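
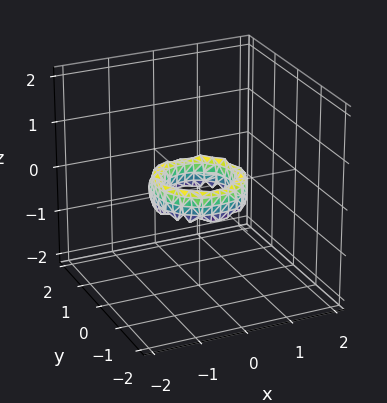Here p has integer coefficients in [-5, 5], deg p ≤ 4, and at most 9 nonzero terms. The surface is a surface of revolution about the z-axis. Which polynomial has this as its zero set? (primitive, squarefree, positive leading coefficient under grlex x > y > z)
2*x^4 + 4*x^2*y^2 + 2*y^4 - 3*x^2 - 3*y^2 + z^2 + 1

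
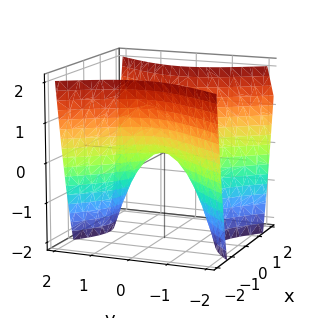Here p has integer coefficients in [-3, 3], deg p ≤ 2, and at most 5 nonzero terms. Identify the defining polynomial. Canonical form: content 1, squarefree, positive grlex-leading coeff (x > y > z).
3*x^2 - 2*y^2 - 2*z

(a) The degree is 2 — a hyperbolic paraboloid; a quadric.
(b) Symmetries: the y ↦ −y reflection is a symmetry, so y appears only in even powers; the x ↦ −x reflection is a symmetry, so x appears only in even powers.
(c) From the visible intercepts: it crosses the y-axis at the gridline y = 0; one z-axis crossing is at z = 0; it meets the x-axis at x = 0 (among the integer gridlines).
(d) The integer polynomial consistent with all of this is the stated p.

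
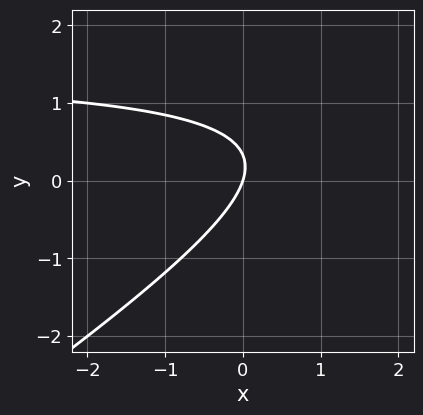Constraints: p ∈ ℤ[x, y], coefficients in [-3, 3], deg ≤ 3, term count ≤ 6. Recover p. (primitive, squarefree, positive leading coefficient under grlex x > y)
2*x*y - 3*y^2 - 3*x + y

(a) Degree: the shape is more complex than any degree-1 curve, so deg p = 2.
(b) Reading off the gridlines: one x-axis crossing is at x = 0; it crosses the y-axis at the gridline y = 0.
(c) Together with the visible shape, these determine p as stated.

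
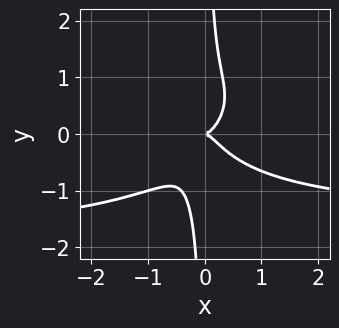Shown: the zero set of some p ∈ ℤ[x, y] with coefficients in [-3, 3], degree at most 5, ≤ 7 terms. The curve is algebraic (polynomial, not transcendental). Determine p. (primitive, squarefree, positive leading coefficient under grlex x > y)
2*x^3*y - x^2*y^2 + 3*x*y^3 + 3*x^3 - y^2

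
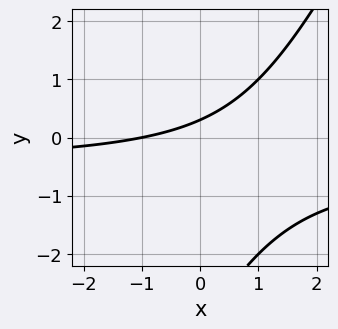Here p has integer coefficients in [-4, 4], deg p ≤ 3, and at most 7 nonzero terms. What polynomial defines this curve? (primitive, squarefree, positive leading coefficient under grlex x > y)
First, deg p = 2. A generic line meets the curve in up to 2 points.
Then, from the visible intercepts: it meets the x-axis at x = -1 (among the integer gridlines).
Finally, matching integer coefficients to the picture gives p.

2*x*y - y^2 + x - 3*y + 1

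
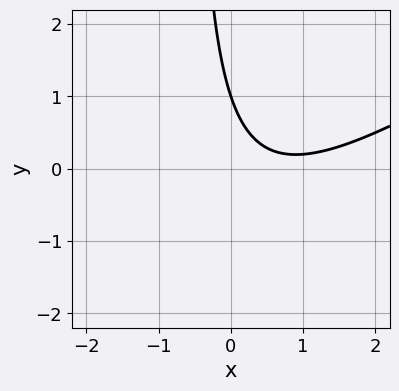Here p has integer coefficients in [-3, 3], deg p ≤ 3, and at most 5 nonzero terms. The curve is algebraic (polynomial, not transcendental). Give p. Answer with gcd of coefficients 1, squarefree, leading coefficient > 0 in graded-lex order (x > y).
2*x^2 - 3*x*y - 3*x - 2*y + 2

1. Degree: a generic line meets the curve in up to 2 points, so deg p = 2.
2. Checking where it meets the axes: it meets the y-axis at y = 1 (among the integer gridlines); the curve avoids every integer x-axis point in the box.
3. Solving for integer coefficients yields p as stated.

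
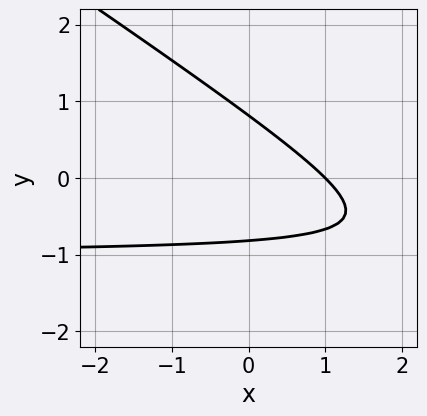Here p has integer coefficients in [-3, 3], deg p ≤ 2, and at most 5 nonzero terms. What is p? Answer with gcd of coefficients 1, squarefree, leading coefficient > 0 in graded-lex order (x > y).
1. The degree is 2 — a generic line meets the curve in up to 2 points.
2. Checking where it meets the axes: it crosses the x-axis at the gridline x = 1.
3. Matching integer coefficients to the picture gives p.

2*x*y + 3*y^2 + 2*x - 2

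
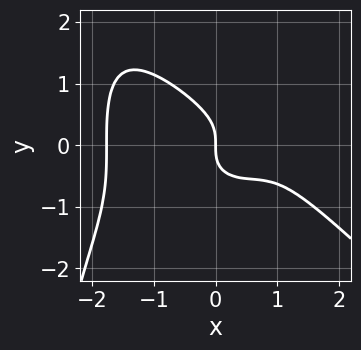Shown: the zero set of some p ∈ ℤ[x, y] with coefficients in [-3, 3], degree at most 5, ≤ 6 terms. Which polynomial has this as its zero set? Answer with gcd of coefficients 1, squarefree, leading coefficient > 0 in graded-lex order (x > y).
x^4 + x*y^3 + 3*y^3 - 2*x^2 + 2*x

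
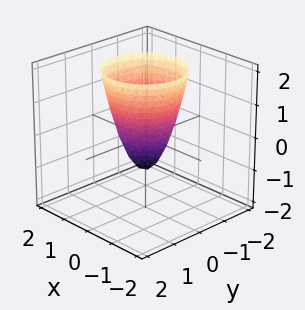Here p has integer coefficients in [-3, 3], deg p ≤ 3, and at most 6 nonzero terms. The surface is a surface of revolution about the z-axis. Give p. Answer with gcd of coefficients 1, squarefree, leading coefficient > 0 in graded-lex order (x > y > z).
First, deg p = 2. The shape is more complex than any degree-1 surface.
Then, symmetries: rotational symmetry about the z-axis ⇒ p depends on x, y only through x² + y².
Then, from the visible intercepts: a circular section at z = 1 has radius exactly 1; one z-axis crossing is at z = -1.
Finally, putting this together gives p.

2*x^2 + 2*y^2 - z - 1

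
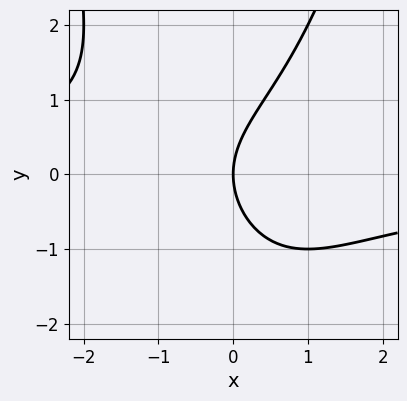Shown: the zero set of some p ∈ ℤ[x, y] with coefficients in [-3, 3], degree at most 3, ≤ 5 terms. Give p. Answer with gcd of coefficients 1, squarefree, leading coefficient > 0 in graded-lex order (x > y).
x^2*y - y^2 + 2*x

1. deg p = 3. A generic line meets the curve in up to 3 points.
2. Against the integer gridlines: it meets the y-axis at y = 0 (among the integer gridlines); it crosses the x-axis at the gridline x = 0.
3. Putting this together gives p.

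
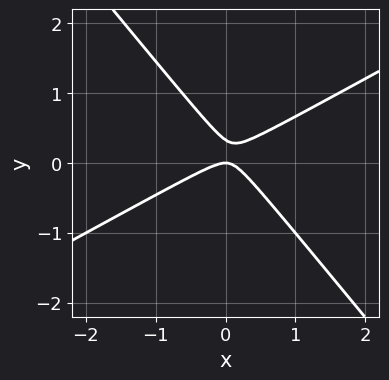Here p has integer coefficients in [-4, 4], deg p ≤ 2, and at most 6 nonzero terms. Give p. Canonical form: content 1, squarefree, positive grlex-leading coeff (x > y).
First, the degree is 2 — a generic line meets the curve in up to 2 points.
Then, reading off the gridlines: it meets the y-axis at y = 0 (among the integer gridlines); it crosses the x-axis at the gridline x = 0.
Finally, fitting integer coefficients to these (and the overall shape) gives p.

2*x^2 - 2*x*y - 3*y^2 + y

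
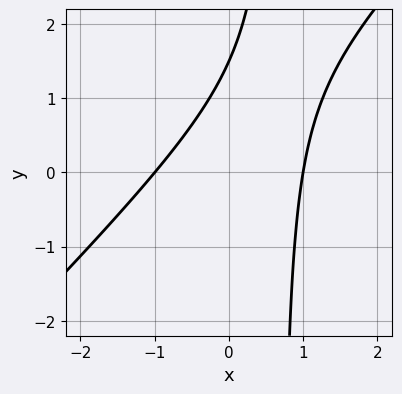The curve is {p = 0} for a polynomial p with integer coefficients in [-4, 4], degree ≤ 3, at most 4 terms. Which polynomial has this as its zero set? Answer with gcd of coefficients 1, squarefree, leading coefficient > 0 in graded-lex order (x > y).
The degree is 2 — the shape is more complex than any degree-1 curve.
From the visible intercepts: the x-axis gridline crossings are at x ∈ {-1, 1}.
Together with the visible shape, these determine p as stated.

3*x^2 - 3*x*y + 2*y - 3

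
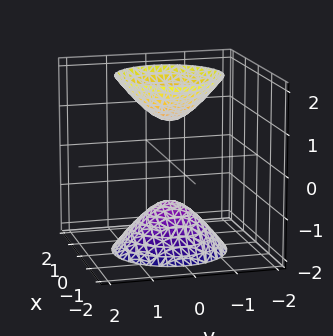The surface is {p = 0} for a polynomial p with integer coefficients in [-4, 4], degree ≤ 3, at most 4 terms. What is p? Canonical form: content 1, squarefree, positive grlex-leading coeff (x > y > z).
First, the picture has 2 separate pieces. They look like related sheets of one shape, so recover p as a whole.
Next, degree: no degree-1 surface has this shape, so deg p = 2.
Then, symmetries: rotational symmetry about the z-axis ⇒ p depends on x, y only through x² + y².
Next, from the axis intercepts and sections: no x-intercept at any integer in the box; among the integer gridlines, it crosses the z-axis at z ∈ {-1, 1}; a circular section at z = 2 has radius between 1 and 2; no y-intercept at any integer in the box.
Finally, the integer polynomial consistent with all of this is the stated p.

2*x^2 + 2*y^2 - z^2 + 1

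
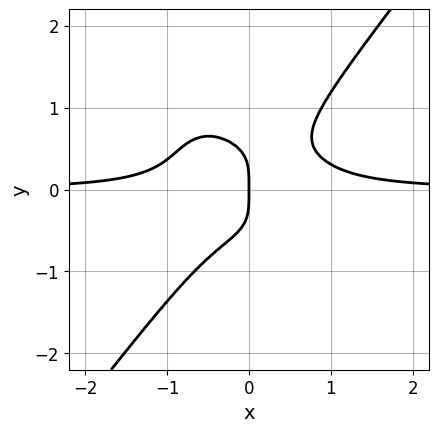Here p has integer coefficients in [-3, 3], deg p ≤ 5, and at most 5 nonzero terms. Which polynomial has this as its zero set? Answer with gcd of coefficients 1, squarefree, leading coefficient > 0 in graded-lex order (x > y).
3*x^3*y + x^2*y^2 - 2*y^4 - x

1. Degree: the shape is more complex than any degree-3 curve, so deg p = 4.
2. Reading off the gridlines: one y-axis crossing is at y = 0; it crosses the x-axis at the gridline x = 0.
3. Together with the visible shape, these determine p as stated.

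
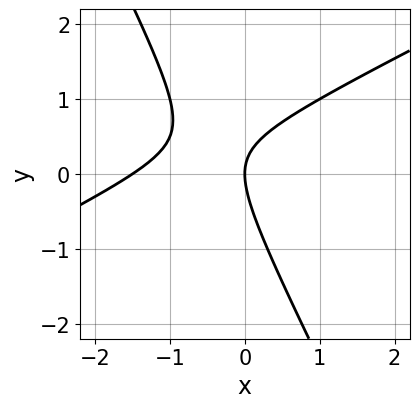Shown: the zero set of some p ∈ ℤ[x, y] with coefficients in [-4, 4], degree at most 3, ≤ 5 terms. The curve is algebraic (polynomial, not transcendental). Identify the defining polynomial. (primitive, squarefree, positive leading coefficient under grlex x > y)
2*x^2 - 3*x*y - 2*y^2 + 3*x

First, deg p = 2. A generic line meets the curve in up to 2 points.
Then, observable constraints: it meets the x-axis at x = 0 (among the integer gridlines); one y-axis crossing is at y = 0.
Finally, the integer polynomial consistent with all of this is the stated p.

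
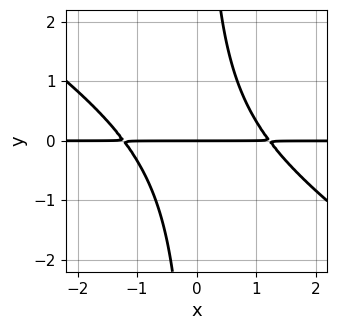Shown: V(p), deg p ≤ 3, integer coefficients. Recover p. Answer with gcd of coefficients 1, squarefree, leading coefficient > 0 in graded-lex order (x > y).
2*x^2*y + 3*x*y^2 - 3*y

Degree: the shape is more complex than any degree-2 curve, so deg p = 3.
Reading off the gridlines: every point of the x-axis in the box is on the curve; it crosses the y-axis at the gridline y = 0.
The integer polynomial consistent with all of this is the stated p.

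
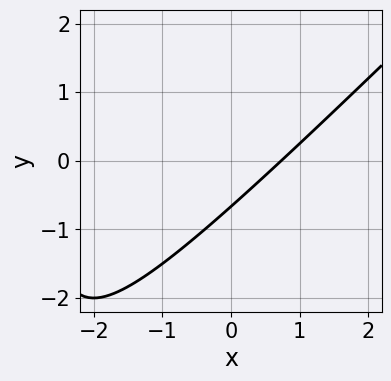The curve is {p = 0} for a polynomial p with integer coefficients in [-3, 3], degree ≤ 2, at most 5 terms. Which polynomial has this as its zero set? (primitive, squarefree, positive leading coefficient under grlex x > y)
x^2 - x*y + 2*x - 3*y - 2

(a) deg p = 2. The shape is more complex than any degree-1 curve.
(b) Solving for integer coefficients yields p as stated.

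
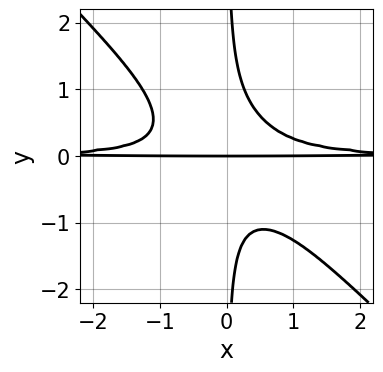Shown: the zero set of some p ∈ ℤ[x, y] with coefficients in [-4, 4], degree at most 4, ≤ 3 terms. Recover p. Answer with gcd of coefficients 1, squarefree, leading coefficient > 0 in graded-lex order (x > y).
3*x^2*y^2 + 3*x*y^3 - y

Degree: the shape is more complex than any degree-3 curve, so deg p = 4.
Against the integer gridlines: it meets the y-axis at y = 0 (among the integer gridlines); every point of the x-axis in the box is on the curve.
Matching integer coefficients to the picture gives p.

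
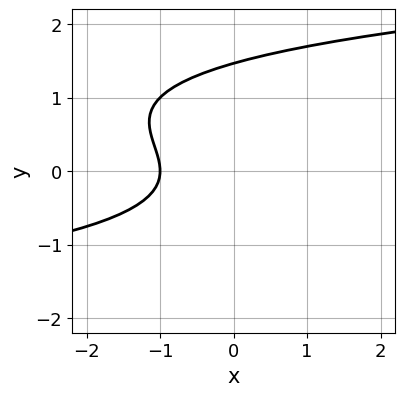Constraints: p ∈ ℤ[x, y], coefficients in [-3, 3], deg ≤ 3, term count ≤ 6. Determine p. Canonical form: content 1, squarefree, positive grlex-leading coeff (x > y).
First, degree: no degree-2 curve has this shape, so deg p = 3.
Then, checking where it meets the axes: one x-axis crossing is at x = -1.
Finally, matching integer coefficients to the picture gives p.

y^3 - y^2 - x - 1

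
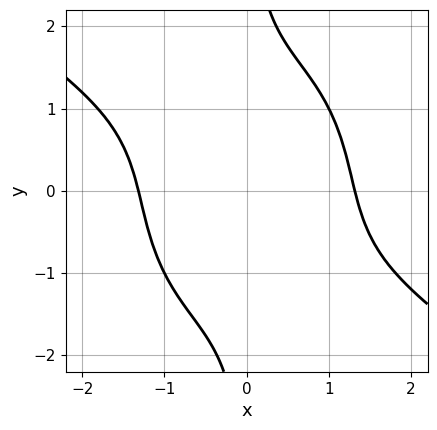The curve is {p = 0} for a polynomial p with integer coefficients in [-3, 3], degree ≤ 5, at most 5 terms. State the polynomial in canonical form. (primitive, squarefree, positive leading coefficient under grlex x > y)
x^4 + x^3*y + x*y^3 - 3

1. The degree is 4 — a generic line meets the curve in up to 4 points.
2. Checking where it meets the axes: no y-intercept at any integer in the box.
3. Matching integer coefficients to the picture gives p.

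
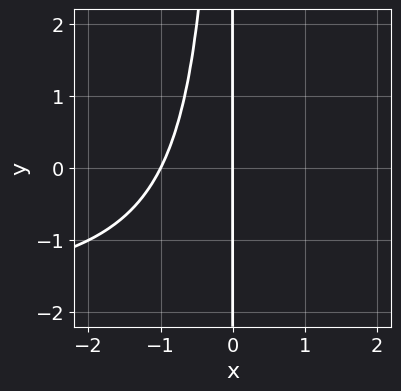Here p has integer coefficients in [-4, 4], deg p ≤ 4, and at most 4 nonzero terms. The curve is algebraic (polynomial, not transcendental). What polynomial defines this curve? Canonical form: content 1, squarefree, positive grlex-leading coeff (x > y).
x^2*y + 2*x^2 + 2*x

First, deg p = 3.
Then, reading off the gridlines: the x-axis gridline crossings are at x ∈ {-1, 0}; the visible y-axis segment lies entirely on the curve.
Finally, putting this together gives p.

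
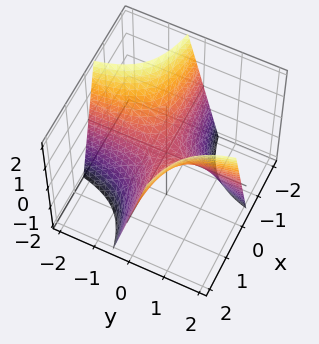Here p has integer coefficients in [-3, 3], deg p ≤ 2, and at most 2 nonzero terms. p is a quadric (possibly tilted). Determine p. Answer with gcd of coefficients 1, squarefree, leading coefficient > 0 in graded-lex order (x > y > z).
1. The degree is 2 — no degree-1 surface has this shape.
2. From the axis intercepts and sections: it meets the z-axis at z = 0 (among the integer gridlines); the visible y-axis segment lies entirely on the surface; the visible x-axis segment lies entirely on the surface.
3. Matching integer coefficients to the picture gives p.

2*x*y - z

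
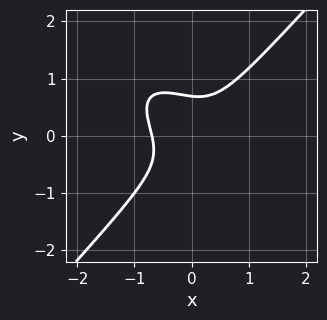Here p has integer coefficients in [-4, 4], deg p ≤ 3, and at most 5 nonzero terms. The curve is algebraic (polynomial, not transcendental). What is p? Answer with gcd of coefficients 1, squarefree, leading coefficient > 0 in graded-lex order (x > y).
(a) The degree is 3 — the shape is more complex than any degree-2 curve.
(b) Matching integer coefficients to the picture gives p.

3*x^3 + 2*x^2*y - x*y^2 - 3*y^3 + 1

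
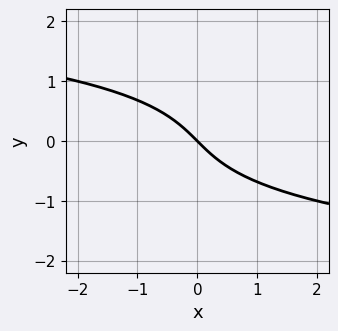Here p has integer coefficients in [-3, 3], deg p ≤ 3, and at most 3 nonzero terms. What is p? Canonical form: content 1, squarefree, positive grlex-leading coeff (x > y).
First, deg p = 3. The shape is more complex than any degree-2 curve.
Next, from the axis intercepts and sections: one y-axis crossing is at y = 0; one x-axis crossing is at x = 0.
Finally, these observations pin down the coefficients.

y^3 + x + y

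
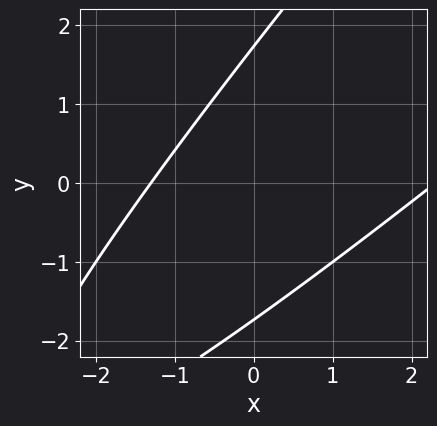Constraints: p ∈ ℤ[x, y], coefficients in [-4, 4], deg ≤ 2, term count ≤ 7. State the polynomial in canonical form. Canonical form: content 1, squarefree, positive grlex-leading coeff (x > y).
The degree is 2 — no degree-1 curve has this shape.
The integer polynomial consistent with all of this is the stated p.

x^2 - 2*x*y + y^2 - x - 3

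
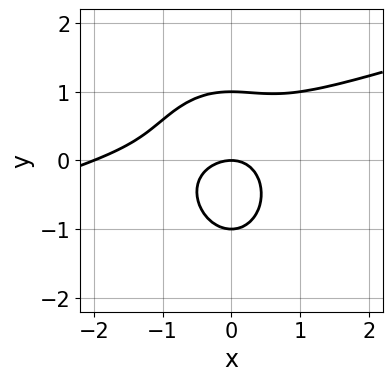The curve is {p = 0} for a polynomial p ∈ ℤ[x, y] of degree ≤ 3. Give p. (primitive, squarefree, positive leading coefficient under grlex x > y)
1. Degree: the shape is more complex than any degree-2 curve, so deg p = 3.
2. From the visible intercepts: the x-axis gridline crossings are at x ∈ {-2, 0}; the y-axis gridline crossings are at y ∈ {-1, 0, 1}.
3. These observations pin down the coefficients.

x^3 - 3*x^2*y - 2*y^3 + 2*x^2 + 2*y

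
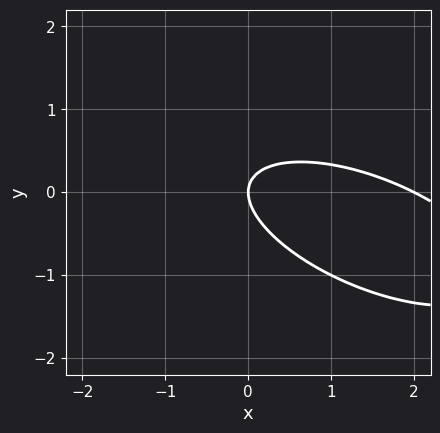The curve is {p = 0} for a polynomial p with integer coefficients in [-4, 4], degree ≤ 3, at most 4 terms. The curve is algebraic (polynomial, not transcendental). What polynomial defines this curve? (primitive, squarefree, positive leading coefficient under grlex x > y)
1. deg p = 2. The shape is more complex than any degree-1 curve.
2. From the axis intercepts and sections: the x-axis gridline crossings are at x ∈ {0, 2}; it meets the y-axis at y = 0 (among the integer gridlines).
3. These observations pin down the coefficients.

x^2 + 2*x*y + 3*y^2 - 2*x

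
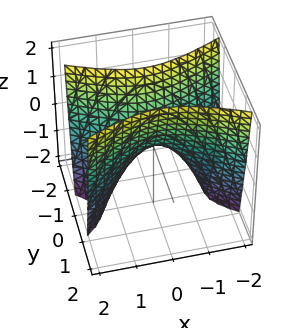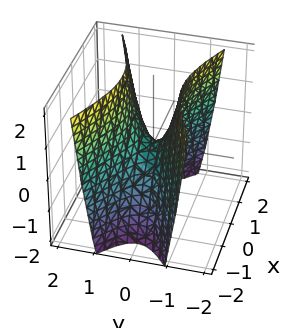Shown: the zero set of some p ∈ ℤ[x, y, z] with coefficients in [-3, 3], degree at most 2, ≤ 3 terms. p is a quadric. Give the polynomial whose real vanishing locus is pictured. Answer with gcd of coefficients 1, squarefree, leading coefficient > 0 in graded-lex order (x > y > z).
x^2 - 3*y^2 + z

deg p = 2. A hyperbolic paraboloid; a quadric.
Symmetries: it's symmetric under y → −y, forcing even powers of y; it's symmetric under x → −x, forcing even powers of x.
Observable constraints: one y-axis crossing is at y = 0; one z-axis crossing is at z = 0; it crosses the x-axis at the gridline x = 0.
These observations pin down the coefficients.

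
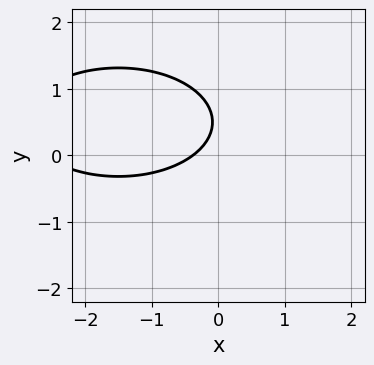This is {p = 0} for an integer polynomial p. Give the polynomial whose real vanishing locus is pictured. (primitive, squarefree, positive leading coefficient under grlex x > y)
1. Degree: the shape is more complex than any degree-1 curve, so deg p = 2.
2. From the axis intercepts and sections: the curve avoids every integer y-axis point in the box.
3. Solving for integer coefficients yields p as stated.

x^2 + 3*y^2 + 3*x - 3*y + 1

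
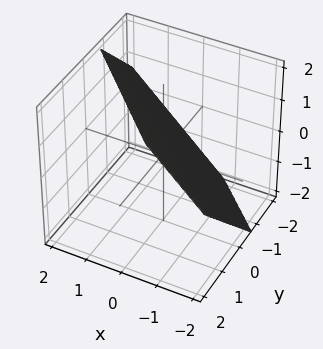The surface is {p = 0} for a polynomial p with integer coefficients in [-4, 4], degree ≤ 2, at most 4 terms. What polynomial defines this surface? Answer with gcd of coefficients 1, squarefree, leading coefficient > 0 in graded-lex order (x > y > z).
Degree: every cross-section is a straight line — this is a plane, so deg p = 1.
Solving for integer coefficients yields p as stated.

3*x + 3*y - 3*z + 2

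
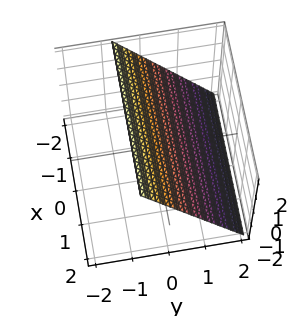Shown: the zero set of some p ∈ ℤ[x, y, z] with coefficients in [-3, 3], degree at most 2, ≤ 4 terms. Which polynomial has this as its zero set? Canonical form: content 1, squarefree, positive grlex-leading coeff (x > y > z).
(a) Degree: the surface is flat (a plane), so deg p = 1.
(b) Against the integer gridlines: no x-intercept at any integer in the box; one z-axis crossing is at z = 1.
(c) Together with the visible shape, these determine p as stated.

3*y + 2*z - 2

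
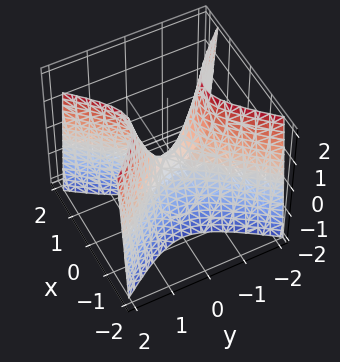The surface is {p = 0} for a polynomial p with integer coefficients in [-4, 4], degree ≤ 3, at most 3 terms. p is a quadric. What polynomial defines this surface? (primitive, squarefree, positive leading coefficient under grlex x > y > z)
3*x^2 - 2*y^2 + z

1. deg p = 2.
2. Symmetries: it's symmetric under x → −x, forcing even powers of x; mirror symmetry y ↦ −y ⇒ only even powers of y.
3. From the visible intercepts: it meets the y-axis at y = 0 (among the integer gridlines); it crosses the z-axis at the gridline z = 0; it crosses the x-axis at the gridline x = 0.
4. Matching integer coefficients to the picture gives p.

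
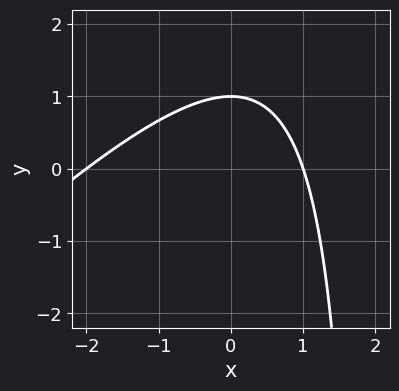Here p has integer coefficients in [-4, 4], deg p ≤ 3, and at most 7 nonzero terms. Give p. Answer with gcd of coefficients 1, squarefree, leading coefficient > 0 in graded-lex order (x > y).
x^2 - x*y + x + 2*y - 2

Degree: a generic line meets the curve in up to 2 points, so deg p = 2.
Against the integer gridlines: among the integer gridlines, it crosses the x-axis at x ∈ {-2, 1}; it crosses the y-axis at the gridline y = 1.
Fitting integer coefficients to these (and the overall shape) gives p.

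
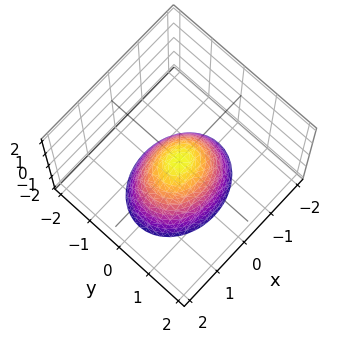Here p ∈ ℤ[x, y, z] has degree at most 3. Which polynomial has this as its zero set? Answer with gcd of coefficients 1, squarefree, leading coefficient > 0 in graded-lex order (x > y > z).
1. deg p = 2.
2. Symmetries: the y ↦ −y reflection is a symmetry, so y appears only in even powers; it's symmetric under x → −x, forcing even powers of x.
3. Reading off the gridlines: one y-axis crossing is at y = 0; it crosses the z-axis at the gridline z = 0; one x-axis crossing is at x = 0.
4. These observations pin down the coefficients.

2*x^2 + 3*y^2 + 2*z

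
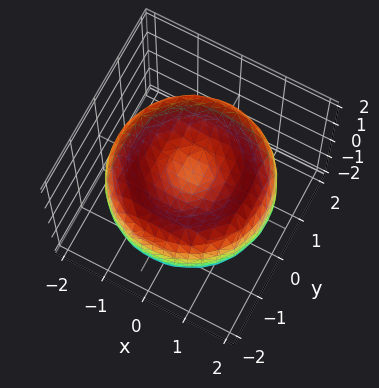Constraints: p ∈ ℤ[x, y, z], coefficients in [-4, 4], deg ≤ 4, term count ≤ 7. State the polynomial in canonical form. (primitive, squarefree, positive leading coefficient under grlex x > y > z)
x^4 + 2*x^2*y^2 + y^4 - 3*x^2 - 3*y^2 + 3*z^2 - 1

Degree: no degree-3 surface has this shape, so deg p = 4.
By symmetry, the z-axis is an axis of rotation, so x and y enter only as x² + y².
Against the integer gridlines: a circular section at z = 0 has radius between 1 and 2.
Matching integer coefficients to the picture gives p.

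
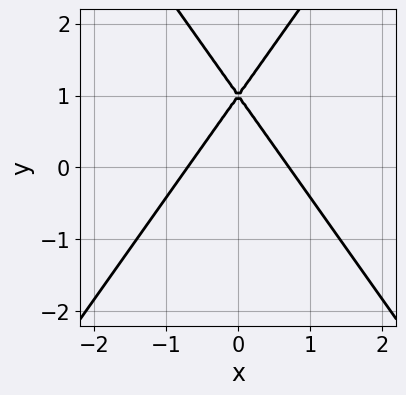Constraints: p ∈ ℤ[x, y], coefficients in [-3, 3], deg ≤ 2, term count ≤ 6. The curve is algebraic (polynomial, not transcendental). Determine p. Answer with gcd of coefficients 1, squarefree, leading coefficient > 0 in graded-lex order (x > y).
(a) deg p = 2.
(b) Symmetries: it's symmetric under x → −x, forcing even powers of x.
(c) Reading off the gridlines: one y-axis crossing is at y = 1.
(d) The integer polynomial consistent with all of this is the stated p.

2*x^2 - y^2 + 2*y - 1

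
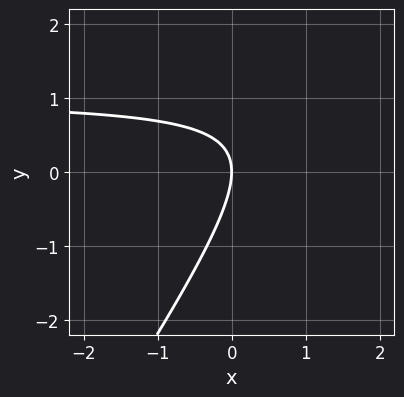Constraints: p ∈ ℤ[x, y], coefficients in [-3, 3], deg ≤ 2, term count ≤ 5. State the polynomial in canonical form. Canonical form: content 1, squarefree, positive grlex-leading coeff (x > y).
3*x*y - 2*y^2 - 3*x

1. The degree is 2 — no degree-1 curve has this shape.
2. From the axis intercepts and sections: one x-axis crossing is at x = 0; it meets the y-axis at y = 0 (among the integer gridlines).
3. Fitting integer coefficients to these (and the overall shape) gives p.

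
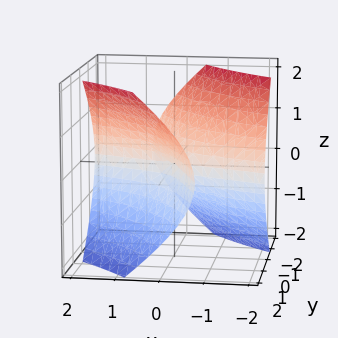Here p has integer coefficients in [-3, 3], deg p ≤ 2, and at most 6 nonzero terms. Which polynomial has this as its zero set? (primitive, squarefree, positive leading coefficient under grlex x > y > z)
x^2 + 3*x*y + y^2 - 2*z^2

First, the degree is 2 — the shape is more complex than any degree-1 surface.
Then, from the axis intercepts and sections: it crosses the x-axis at the gridline x = 0; it crosses the y-axis at the gridline y = 0.
Finally, these observations pin down the coefficients.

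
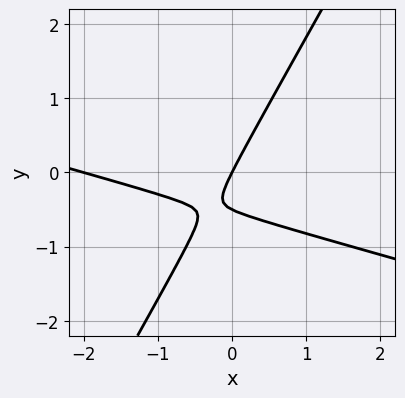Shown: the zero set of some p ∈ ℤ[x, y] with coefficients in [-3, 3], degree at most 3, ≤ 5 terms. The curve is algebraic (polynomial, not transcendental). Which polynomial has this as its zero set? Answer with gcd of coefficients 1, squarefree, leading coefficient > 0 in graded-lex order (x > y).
Degree: no degree-1 curve has this shape, so deg p = 2.
From the visible intercepts: the x-axis gridline crossings are at x ∈ {-2, 0}; it meets the y-axis at y = 0 (among the integer gridlines).
Matching integer coefficients to the picture gives p.

x^2 + 3*x*y - 2*y^2 + 2*x - y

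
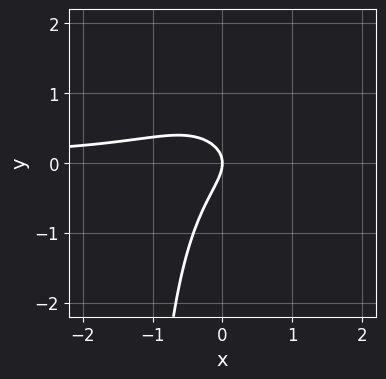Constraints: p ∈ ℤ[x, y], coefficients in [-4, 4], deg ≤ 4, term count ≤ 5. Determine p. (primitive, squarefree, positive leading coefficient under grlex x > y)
3*x^2*y + 2*x*y^2 - 2*x*y + 3*y^2 + 2*x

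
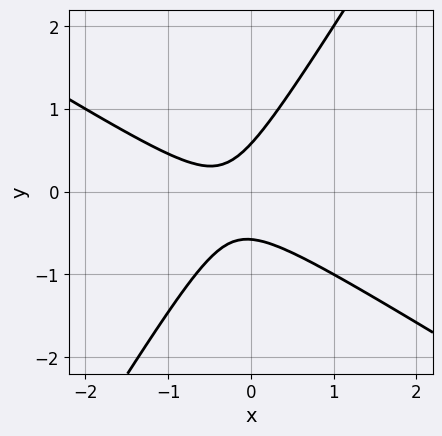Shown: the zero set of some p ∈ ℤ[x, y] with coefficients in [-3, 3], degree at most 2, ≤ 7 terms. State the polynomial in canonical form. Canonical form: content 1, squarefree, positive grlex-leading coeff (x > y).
3*x^2 + 3*x*y - 3*y^2 + 2*x + 1

Degree: no degree-1 curve has this shape, so deg p = 2.
Checking where it meets the axes: no x-intercept at any integer in the box.
Matching integer coefficients to the picture gives p.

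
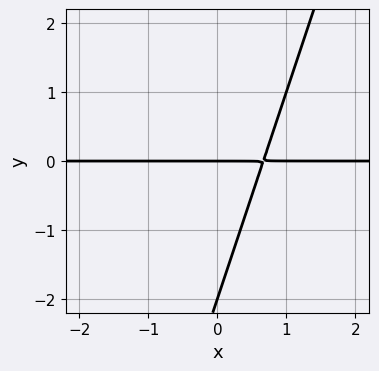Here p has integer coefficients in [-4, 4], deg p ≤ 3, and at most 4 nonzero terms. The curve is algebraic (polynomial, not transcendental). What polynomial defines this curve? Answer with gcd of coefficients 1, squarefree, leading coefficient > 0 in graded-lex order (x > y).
3*x*y - y^2 - 2*y

deg p = 2. No degree-1 curve has this shape.
Against the integer gridlines: the visible x-axis segment lies entirely on the curve; among the integer gridlines, it crosses the y-axis at y ∈ {-2, 0}.
These observations pin down the coefficients.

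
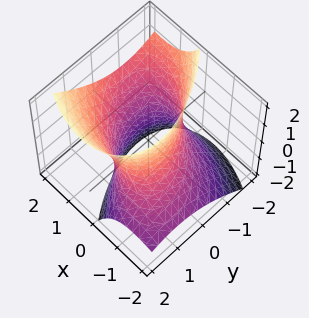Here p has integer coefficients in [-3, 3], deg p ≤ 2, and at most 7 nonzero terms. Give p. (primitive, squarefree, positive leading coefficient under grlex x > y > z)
2*x^2 + 2*x*y - 3*x*z + 2*y^2 - z^2 - 3

(a) deg p = 2. A generic line meets the surface in up to 2 points.
(b) Reading off the gridlines: no z-intercept at any integer in the box.
(c) Putting this together gives p.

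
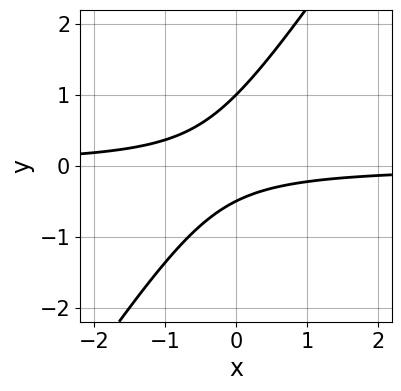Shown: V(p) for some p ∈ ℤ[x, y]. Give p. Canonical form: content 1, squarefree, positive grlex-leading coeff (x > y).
1. The degree is 2 — the shape is more complex than any degree-1 curve.
2. From the visible intercepts: it crosses the y-axis at the gridline y = 1; it misses every integer gridline on the x-axis.
3. Assembling these constraints gives the stated polynomial.

3*x*y - 2*y^2 + y + 1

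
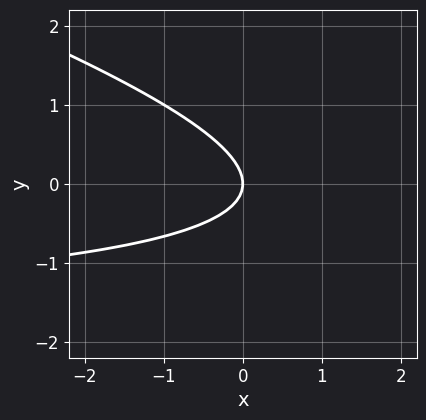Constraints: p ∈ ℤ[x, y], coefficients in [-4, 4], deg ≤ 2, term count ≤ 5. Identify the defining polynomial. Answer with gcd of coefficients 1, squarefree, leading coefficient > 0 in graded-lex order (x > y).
x*y + 3*y^2 + 2*x

1. Degree: no degree-1 curve has this shape, so deg p = 2.
2. From the visible intercepts: it crosses the y-axis at the gridline y = 0; it crosses the x-axis at the gridline x = 0.
3. Assembling these constraints gives the stated polynomial.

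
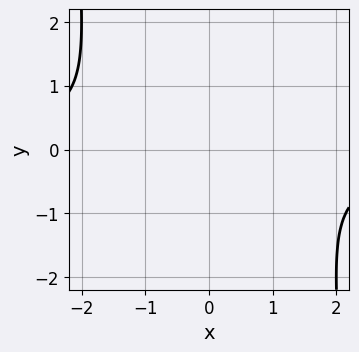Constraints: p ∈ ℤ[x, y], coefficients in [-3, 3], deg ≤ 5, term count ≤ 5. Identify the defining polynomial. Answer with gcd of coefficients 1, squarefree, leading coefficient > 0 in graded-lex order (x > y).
First, deg p = 4. A generic line meets the curve in up to 4 points.
Finally, putting this together gives p.

x^3*y + x^2 - 2*x*y + y^2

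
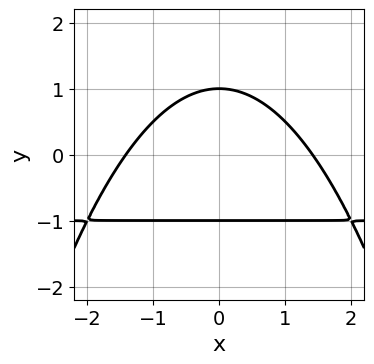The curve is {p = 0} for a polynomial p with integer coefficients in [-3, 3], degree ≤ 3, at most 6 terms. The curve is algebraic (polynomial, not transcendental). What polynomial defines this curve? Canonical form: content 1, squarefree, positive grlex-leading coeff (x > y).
deg p = 3. A generic line meets the curve in up to 3 points.
Symmetries: the x ↦ −x reflection is a symmetry, so x appears only in even powers.
Observable constraints: among the integer gridlines, it crosses the y-axis at y ∈ {-1, 1}.
Together with the visible shape, these determine p as stated.

x^2*y + x^2 + 2*y^2 - 2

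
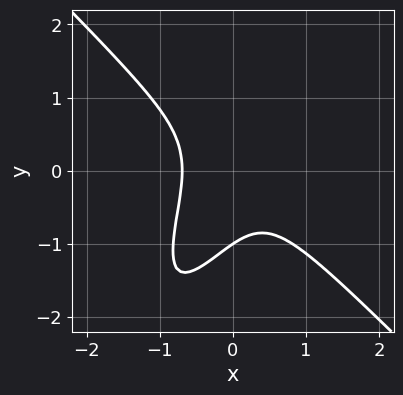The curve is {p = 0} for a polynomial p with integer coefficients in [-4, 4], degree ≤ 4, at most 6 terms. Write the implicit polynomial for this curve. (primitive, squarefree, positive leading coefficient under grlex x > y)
First, the degree is 3 — a generic line meets the curve in up to 3 points.
Next, observable constraints: it meets the y-axis at y = -1 (among the integer gridlines).
Finally, together with the visible shape, these determine p as stated.

3*x^3 - 2*x*y^2 + y^3 + 1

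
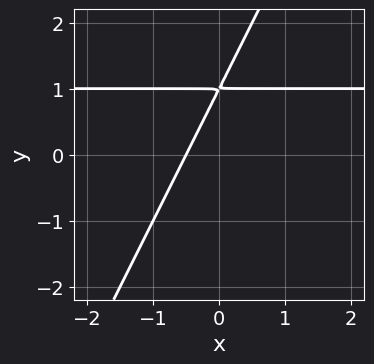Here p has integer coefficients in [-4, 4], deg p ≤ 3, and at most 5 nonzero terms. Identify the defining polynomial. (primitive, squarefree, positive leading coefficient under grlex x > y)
2*x*y - y^2 - 2*x + 2*y - 1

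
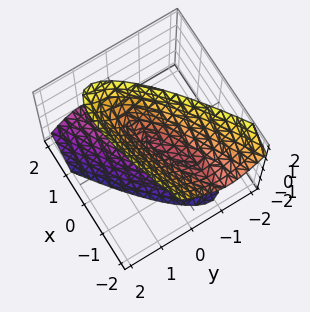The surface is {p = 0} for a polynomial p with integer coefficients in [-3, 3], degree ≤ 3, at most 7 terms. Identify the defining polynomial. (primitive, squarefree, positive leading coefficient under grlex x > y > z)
x^2 - 3*x*y + x*z + 3*y^2 - z^2

1. There are 2 components. Treating them together as one polynomial.
2. Degree: the shape is more complex than any degree-1 surface, so deg p = 2.
3. Reading off the gridlines: it meets the x-axis at x = 0 (among the integer gridlines); it meets the y-axis at y = 0 (among the integer gridlines); it meets the z-axis at z = 0 (among the integer gridlines).
4. Fitting integer coefficients to these (and the overall shape) gives p.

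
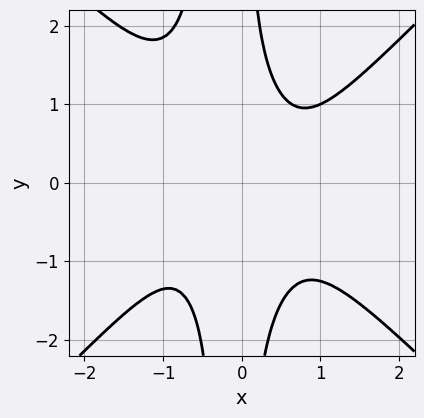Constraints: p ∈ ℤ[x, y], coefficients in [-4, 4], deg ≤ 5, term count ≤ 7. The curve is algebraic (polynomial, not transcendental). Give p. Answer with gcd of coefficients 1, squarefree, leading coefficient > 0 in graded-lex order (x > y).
3*x^4 - 3*x^2*y^2 - x*y^2 - x*y + 2

First, degree: the shape is more complex than any degree-3 curve, so deg p = 4.
Next, from the visible intercepts: it misses every integer gridline on the x-axis; the curve avoids every integer y-axis point in the box.
Finally, assembling these constraints gives the stated polynomial.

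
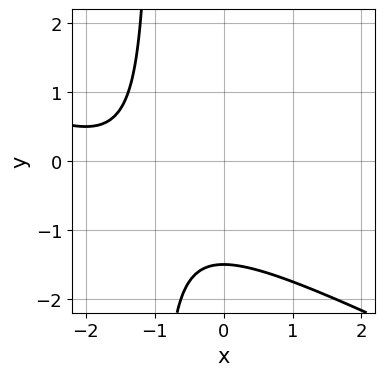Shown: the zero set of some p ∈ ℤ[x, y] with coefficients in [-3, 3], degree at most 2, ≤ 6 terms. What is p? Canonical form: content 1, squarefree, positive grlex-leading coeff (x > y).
x^2 + 2*x*y + 3*x + 2*y + 3

First, the degree is 2 — the shape is more complex than any degree-1 curve.
Then, against the integer gridlines: no x-intercept at any integer in the box.
Finally, fitting integer coefficients to these (and the overall shape) gives p.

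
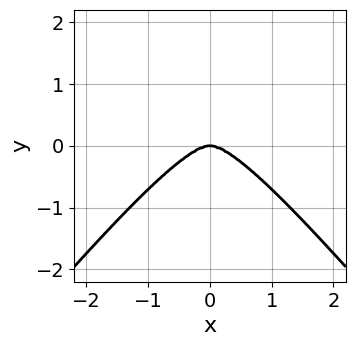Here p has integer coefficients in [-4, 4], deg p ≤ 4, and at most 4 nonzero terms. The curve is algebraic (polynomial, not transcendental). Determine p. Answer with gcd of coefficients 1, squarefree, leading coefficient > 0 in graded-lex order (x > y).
deg p = 4.
Symmetries: mirror symmetry x ↦ −x ⇒ only even powers of x.
From the visible intercepts: it meets the x-axis at x = 0 (among the integer gridlines); it meets the y-axis at y = 0 (among the integer gridlines).
The integer polynomial consistent with all of this is the stated p.

2*x^4 - y^4 + x^2*y + 3*y^3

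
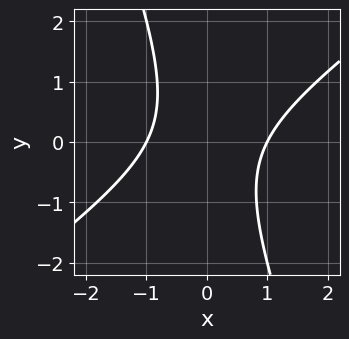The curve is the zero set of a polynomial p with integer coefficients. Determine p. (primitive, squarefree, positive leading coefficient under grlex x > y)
2*x^2 - 2*x*y - y^2 - 2

(a) deg p = 2.
(b) Observable constraints: the x-axis gridline crossings are at x ∈ {-1, 1}; no y-intercept at any integer in the box.
(c) Solving for integer coefficients yields p as stated.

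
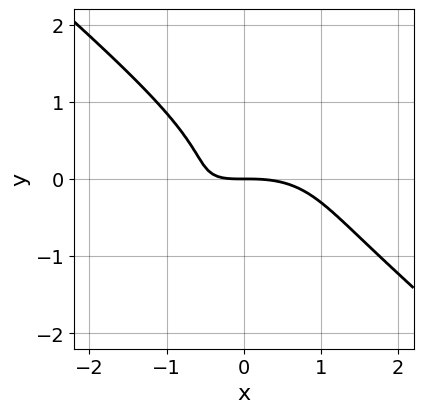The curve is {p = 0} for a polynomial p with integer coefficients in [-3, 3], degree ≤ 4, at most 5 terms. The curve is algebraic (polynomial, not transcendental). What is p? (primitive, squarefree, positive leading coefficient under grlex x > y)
x^3 - x^2*y + 3*y^3 + 2*x*y + 2*y

The degree is 3 — a generic line meets the curve in up to 3 points.
From the axis intercepts and sections: one x-axis crossing is at x = 0; it crosses the y-axis at the gridline y = 0.
Together with the visible shape, these determine p as stated.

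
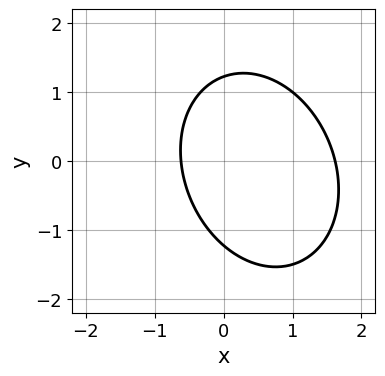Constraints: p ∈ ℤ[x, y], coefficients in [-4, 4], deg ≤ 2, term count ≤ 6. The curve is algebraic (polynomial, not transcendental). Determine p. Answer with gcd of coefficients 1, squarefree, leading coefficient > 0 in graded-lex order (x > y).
3*x^2 + x*y + 2*y^2 - 3*x - 3

1. Degree: a generic line meets the curve in up to 2 points, so deg p = 2.
2. Matching integer coefficients to the picture gives p.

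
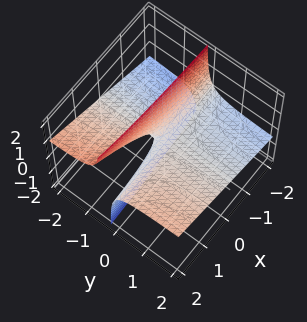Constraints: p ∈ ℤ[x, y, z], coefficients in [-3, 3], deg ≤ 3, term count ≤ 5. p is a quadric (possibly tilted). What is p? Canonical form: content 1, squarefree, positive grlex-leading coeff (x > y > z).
x*y - 3*y*z - z

The degree is 2 — a generic line meets the surface in up to 2 points.
Reading off the gridlines: every point of the x-axis in the box is on the surface; every point of the y-axis in the box is on the surface; one z-axis crossing is at z = 0.
Putting this together gives p.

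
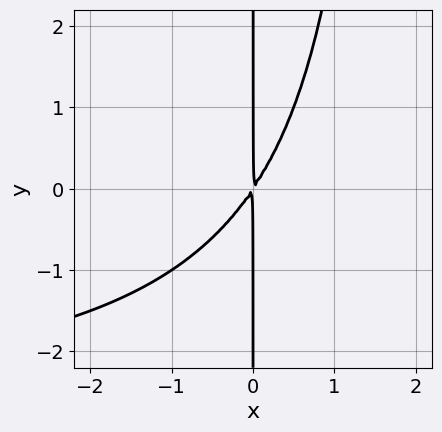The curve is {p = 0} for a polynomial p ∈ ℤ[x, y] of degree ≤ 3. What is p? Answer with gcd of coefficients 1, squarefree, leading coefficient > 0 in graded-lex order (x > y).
x^2*y + 3*x^2 - 2*x*y

First, deg p = 3.
Next, from the axis intercepts and sections: the visible y-axis segment lies entirely on the curve.
Finally, assembling these constraints gives the stated polynomial.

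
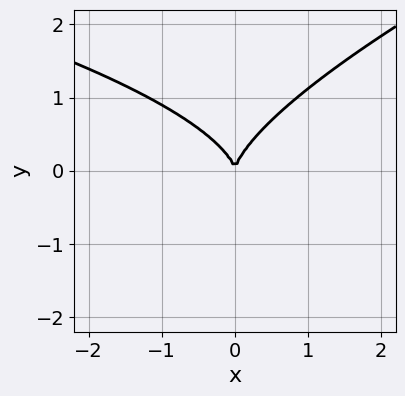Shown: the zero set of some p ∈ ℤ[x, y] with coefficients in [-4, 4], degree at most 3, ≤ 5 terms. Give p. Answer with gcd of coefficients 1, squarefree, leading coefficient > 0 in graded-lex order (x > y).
The degree is 3 — a generic line meets the curve in up to 3 points.
From the visible intercepts: it meets the y-axis at y = 0 (among the integer gridlines); it crosses the x-axis at the gridline x = 0.
The integer polynomial consistent with all of this is the stated p.

x*y^2 - 3*y^3 + 3*x^2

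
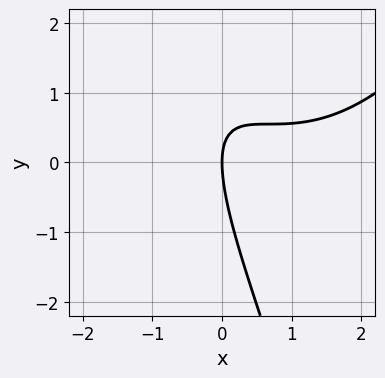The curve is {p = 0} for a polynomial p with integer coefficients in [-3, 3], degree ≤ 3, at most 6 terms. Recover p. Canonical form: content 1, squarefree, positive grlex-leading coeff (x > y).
First, degree: no degree-2 curve has this shape, so deg p = 3.
Next, checking where it meets the axes: one y-axis crossing is at y = 0; one x-axis crossing is at x = 0.
Finally, putting this together gives p.

x^3 - 2*x^2 - 3*x*y - y^2 + 3*x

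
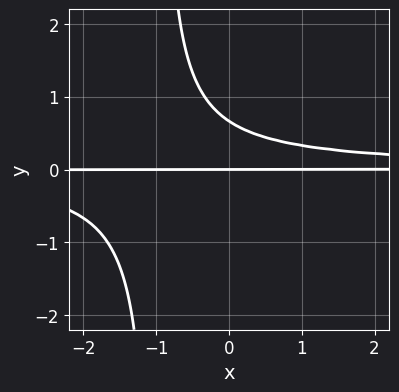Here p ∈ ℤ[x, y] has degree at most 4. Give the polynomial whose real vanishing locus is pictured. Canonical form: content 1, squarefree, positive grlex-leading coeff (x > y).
3*x*y^2 + 3*y^2 - 2*y

The degree is 3 — the shape is more complex than any degree-2 curve.
From the axis intercepts and sections: every point of the x-axis in the box is on the curve; one y-axis crossing is at y = 0.
Putting this together gives p.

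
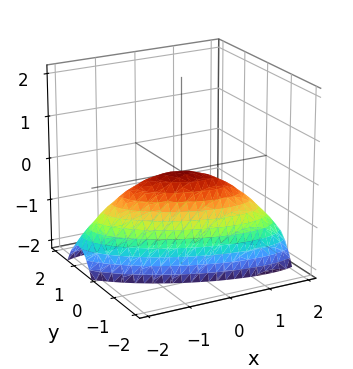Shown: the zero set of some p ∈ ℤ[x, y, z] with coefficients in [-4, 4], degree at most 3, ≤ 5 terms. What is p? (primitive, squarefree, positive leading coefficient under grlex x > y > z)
1. deg p = 2. A generic line meets the surface in up to 2 points.
2. Against the integer gridlines: it crosses the z-axis at the gridline z = 0; it crosses the y-axis at the gridline y = 0; it meets the x-axis at x = 0 (among the integer gridlines).
3. Assembling these constraints gives the stated polynomial.

x^2 + 2*x*y + 3*y^2 + 2*z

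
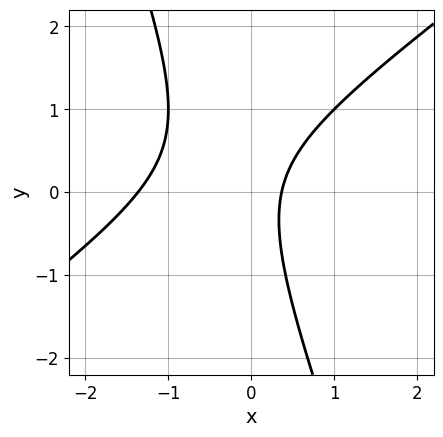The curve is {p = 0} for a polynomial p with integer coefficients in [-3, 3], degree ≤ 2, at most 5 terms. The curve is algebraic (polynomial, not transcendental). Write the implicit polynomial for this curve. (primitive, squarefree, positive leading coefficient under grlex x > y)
First, the degree is 2 — a generic line meets the curve in up to 2 points.
Then, observable constraints: it misses every integer gridline on the y-axis.
Finally, fitting integer coefficients to these (and the overall shape) gives p.

2*x^2 - 2*x*y - y^2 + 2*x - 1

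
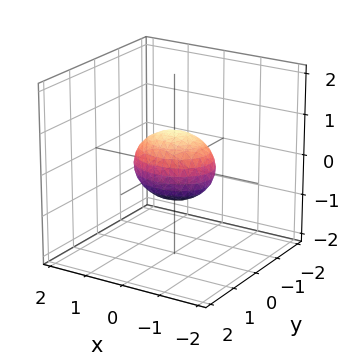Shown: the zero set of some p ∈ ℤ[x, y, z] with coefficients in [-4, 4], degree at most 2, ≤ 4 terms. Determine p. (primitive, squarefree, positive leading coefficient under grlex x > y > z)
1. Degree: bounded and convex; a quadric, so deg p = 2.
2. Symmetries: it's symmetric under y → −y, forcing even powers of y; the x ↦ −x reflection is a symmetry, so x appears only in even powers; mirror symmetry z ↦ −z ⇒ only even powers of z.
3. Observable constraints: the x-axis gridline crossings are at x ∈ {-1, 1}.
4. Together with the visible shape, these determine p as stated.

2*x^2 + 3*y^2 + 3*z^2 - 2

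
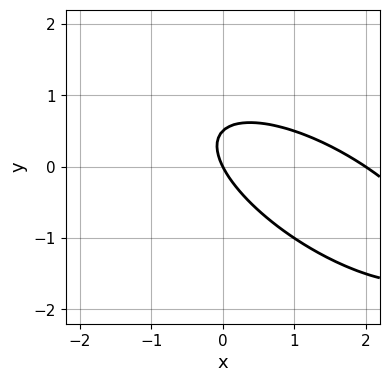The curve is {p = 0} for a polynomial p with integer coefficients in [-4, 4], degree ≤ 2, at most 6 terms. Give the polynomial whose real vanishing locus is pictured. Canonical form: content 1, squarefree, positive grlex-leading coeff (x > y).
First, the degree is 2 — no degree-1 curve has this shape.
Next, reading off the gridlines: it crosses the y-axis at the gridline y = 0; the x-axis gridline crossings are at x ∈ {0, 2}.
Finally, the integer polynomial consistent with all of this is the stated p.

x^2 + 2*x*y + 2*y^2 - 2*x - y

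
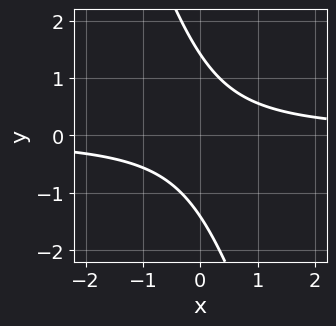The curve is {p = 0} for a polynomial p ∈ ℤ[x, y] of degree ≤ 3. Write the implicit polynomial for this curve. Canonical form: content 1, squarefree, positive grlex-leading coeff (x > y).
3*x*y + y^2 - 2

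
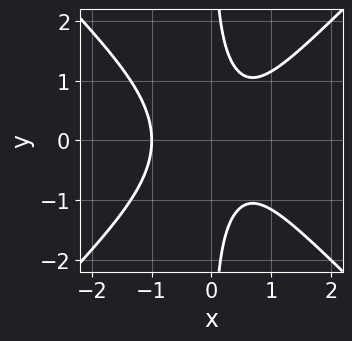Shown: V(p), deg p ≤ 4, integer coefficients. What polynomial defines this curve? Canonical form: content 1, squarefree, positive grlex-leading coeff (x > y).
(a) Degree: no degree-2 curve has this shape, so deg p = 3.
(b) Symmetries: it's symmetric under y → −y, forcing even powers of y.
(c) From the visible intercepts: it meets the x-axis at x = -1 (among the integer gridlines); the curve avoids every integer y-axis point in the box.
(d) Fitting integer coefficients to these (and the overall shape) gives p.

3*x^3 - 3*x*y^2 - x + 2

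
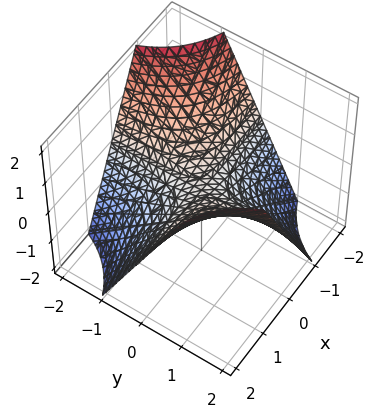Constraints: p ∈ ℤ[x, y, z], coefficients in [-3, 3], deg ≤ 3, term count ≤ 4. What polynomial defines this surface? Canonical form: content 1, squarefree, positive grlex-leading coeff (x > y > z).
deg p = 2. A saddle surface; a quadric.
From the axis intercepts and sections: the visible y-axis segment lies entirely on the surface; one z-axis crossing is at z = 0.
The integer polynomial consistent with all of this is the stated p. Check: (-2, 0, 0) on the x-axis lies on the surface, and p(-2, 0, 0) = 0. ✓

x*y - z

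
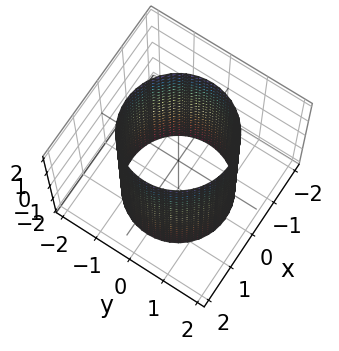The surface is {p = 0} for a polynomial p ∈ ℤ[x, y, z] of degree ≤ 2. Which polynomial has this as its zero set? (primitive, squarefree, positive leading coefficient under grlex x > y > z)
x^2 + y^2 - 2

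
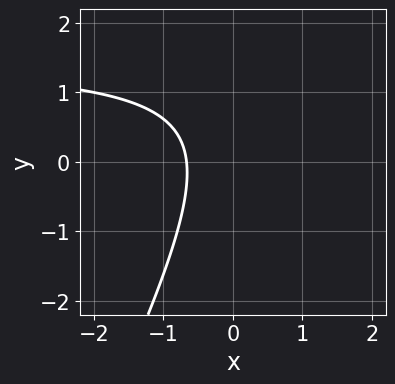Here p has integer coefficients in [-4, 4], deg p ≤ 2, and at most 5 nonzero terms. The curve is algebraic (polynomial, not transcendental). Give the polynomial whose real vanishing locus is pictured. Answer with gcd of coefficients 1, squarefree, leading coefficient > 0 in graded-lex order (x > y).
2*x*y - y^2 - 3*x + y - 2

First, degree: the shape is more complex than any degree-1 curve, so deg p = 2.
Then, observable constraints: it misses every integer gridline on the y-axis.
Finally, together with the visible shape, these determine p as stated.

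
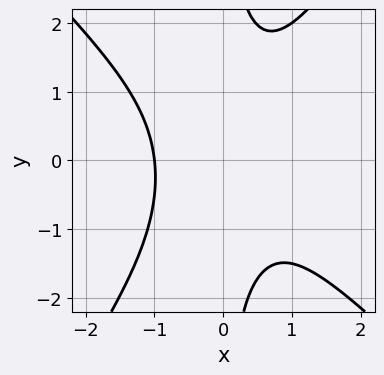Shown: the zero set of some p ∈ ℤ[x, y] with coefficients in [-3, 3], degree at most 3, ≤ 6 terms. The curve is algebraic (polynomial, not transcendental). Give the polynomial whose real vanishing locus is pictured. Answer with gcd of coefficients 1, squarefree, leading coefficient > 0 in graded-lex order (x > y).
3*x^3 + x^2*y - 2*x*y^2 + 3

First, the degree is 3 — a generic line meets the curve in up to 3 points.
Then, checking where it meets the axes: it meets the x-axis at x = -1 (among the integer gridlines); no y-intercept at any integer in the box.
Finally, fitting integer coefficients to these (and the overall shape) gives p.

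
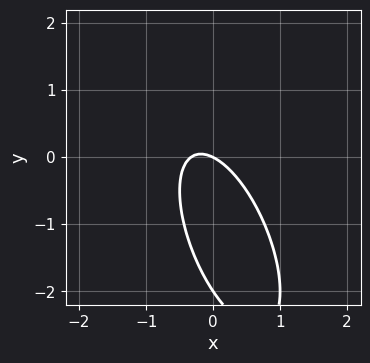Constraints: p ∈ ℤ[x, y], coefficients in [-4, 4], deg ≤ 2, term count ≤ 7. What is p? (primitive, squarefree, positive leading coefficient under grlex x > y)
3*x^2 + 2*x*y + y^2 + x + 2*y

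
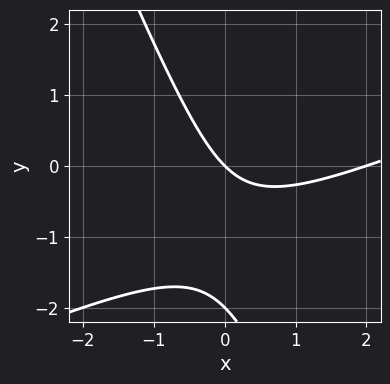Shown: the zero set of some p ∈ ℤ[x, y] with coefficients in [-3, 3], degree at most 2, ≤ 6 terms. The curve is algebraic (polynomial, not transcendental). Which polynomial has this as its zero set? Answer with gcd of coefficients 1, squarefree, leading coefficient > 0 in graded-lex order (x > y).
x^2 - 2*x*y - y^2 - 2*x - 2*y

1. deg p = 2.
2. Checking where it meets the axes: the y-axis gridline crossings are at y ∈ {-2, 0}; among the integer gridlines, it crosses the x-axis at x ∈ {0, 2}.
3. The integer polynomial consistent with all of this is the stated p.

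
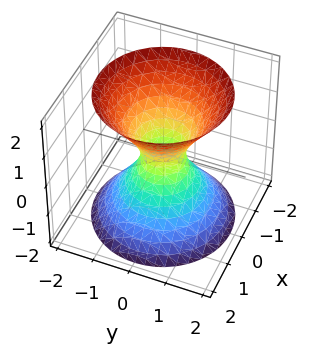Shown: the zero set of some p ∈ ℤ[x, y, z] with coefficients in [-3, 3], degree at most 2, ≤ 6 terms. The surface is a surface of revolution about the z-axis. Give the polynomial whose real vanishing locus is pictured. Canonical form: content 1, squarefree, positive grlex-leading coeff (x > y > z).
The degree is 2 — a generic line meets the surface in up to 2 points.
Symmetries: every cross-section ⟂ z is a circle, so x, y appear only via x² + y².
From the visible intercepts: it misses every integer gridline on the z-axis; a circular section at z = -1 has radius exactly 1.
These observations pin down the coefficients.

3*x^2 + 3*y^2 - 2*z^2 - 1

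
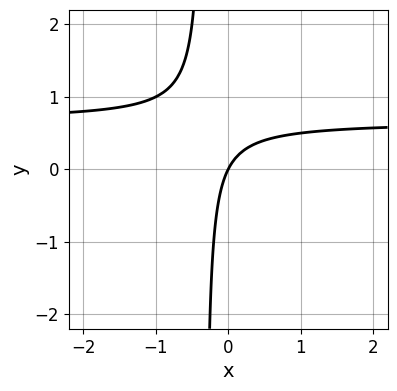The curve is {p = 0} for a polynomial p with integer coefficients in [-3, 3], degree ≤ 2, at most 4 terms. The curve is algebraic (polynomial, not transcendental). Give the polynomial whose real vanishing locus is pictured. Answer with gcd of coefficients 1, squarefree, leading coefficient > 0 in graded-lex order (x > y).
1. The degree is 2 — the shape is more complex than any degree-1 curve.
2. Reading off the gridlines: it crosses the x-axis at the gridline x = 0; it crosses the y-axis at the gridline y = 0.
3. Solving for integer coefficients yields p as stated.

3*x*y - 2*x + y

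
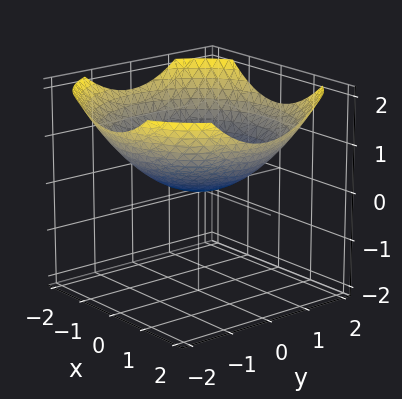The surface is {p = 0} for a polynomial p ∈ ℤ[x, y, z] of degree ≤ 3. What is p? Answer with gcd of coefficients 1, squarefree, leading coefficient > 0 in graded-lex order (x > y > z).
x^2 + y^2 - 3*z

(a) The degree is 2 — a paraboloid; a quadric.
(b) Symmetries: every cross-section ⟂ z is a circle, so x, y appear only via x² + y².
(c) Against the integer gridlines: a circular section at z = 1 has radius between 1 and 2; one z-axis crossing is at z = 0.
(d) Putting this together gives p.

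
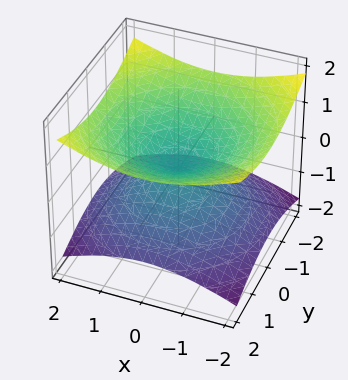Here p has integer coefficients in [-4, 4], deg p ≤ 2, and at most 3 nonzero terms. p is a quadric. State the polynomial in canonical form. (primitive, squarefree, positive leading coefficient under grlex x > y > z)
First, the degree is 2 — a double cone through the origin; a quadric.
Then, symmetries: rotational symmetry about the z-axis ⇒ p depends on x, y only through x² + y²; it's symmetric under z → −z, forcing even powers of z.
Next, reading off the gridlines: it crosses the x-axis at the gridline x = 0; one z-axis crossing is at z = 0; one y-axis crossing is at y = 0; a circular section at z = 1 has radius between 1 and 2.
Finally, together with the visible shape, these determine p as stated.

x^2 + y^2 - 3*z^2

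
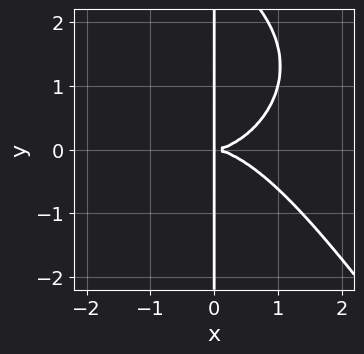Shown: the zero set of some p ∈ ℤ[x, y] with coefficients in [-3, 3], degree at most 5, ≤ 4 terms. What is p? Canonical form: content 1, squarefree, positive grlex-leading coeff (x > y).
x^4 + x^2*y^2 + x*y^3 - 3*x*y^2

1. deg p = 4.
2. From the axis intercepts and sections: every point of the y-axis in the box is on the curve.
3. These observations pin down the coefficients.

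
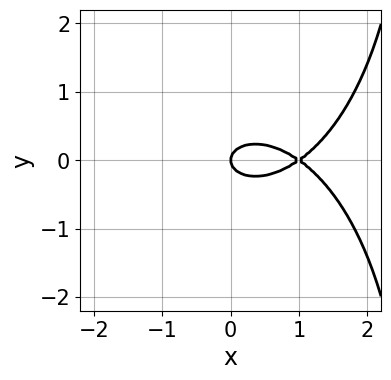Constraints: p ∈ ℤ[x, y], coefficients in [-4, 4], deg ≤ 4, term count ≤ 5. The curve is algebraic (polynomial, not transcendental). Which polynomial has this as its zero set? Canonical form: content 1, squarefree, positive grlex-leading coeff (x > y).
x^3 + x*y^2 - 2*x^2 - 3*y^2 + x

(a) Degree: a generic line meets the curve in up to 3 points, so deg p = 3.
(b) Symmetries: it's symmetric under y → −y, forcing even powers of y.
(c) Observable constraints: the x-axis gridline crossings are at x ∈ {0, 1}; it crosses the y-axis at the gridline y = 0.
(d) Matching integer coefficients to the picture gives p.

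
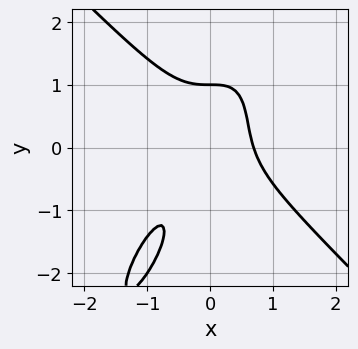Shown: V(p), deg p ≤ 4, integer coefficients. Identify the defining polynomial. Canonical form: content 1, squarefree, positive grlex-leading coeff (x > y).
deg p = 3. A generic line meets the curve in up to 3 points.
Checking where it meets the axes: it crosses the y-axis at the gridline y = 1.
Putting this together gives p.

3*x^3 - 2*x*y^2 + y^3 + 2*x*y - 1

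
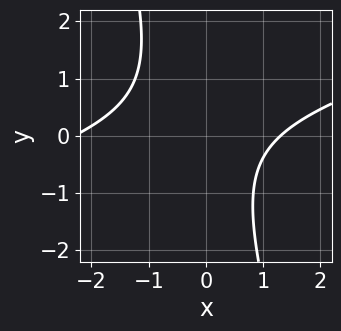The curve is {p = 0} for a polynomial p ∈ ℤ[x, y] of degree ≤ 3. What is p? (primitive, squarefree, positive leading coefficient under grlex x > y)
(a) deg p = 2. A generic line meets the curve in up to 2 points.
(b) Checking where it meets the axes: it misses every integer gridline on the y-axis.
(c) Solving for integer coefficients yields p as stated.

x^2 - 3*x*y - y^2 + x - 3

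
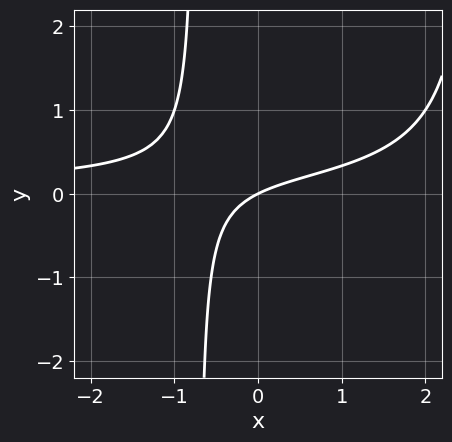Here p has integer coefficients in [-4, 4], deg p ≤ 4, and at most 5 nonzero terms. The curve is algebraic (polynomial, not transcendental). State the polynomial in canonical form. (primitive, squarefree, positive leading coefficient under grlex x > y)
1. deg p = 3. A generic line meets the curve in up to 3 points.
2. Observable constraints: it meets the y-axis at y = 0 (among the integer gridlines); it meets the x-axis at x = 0 (among the integer gridlines).
3. Matching integer coefficients to the picture gives p.

x^2*y - 2*x*y + x - 2*y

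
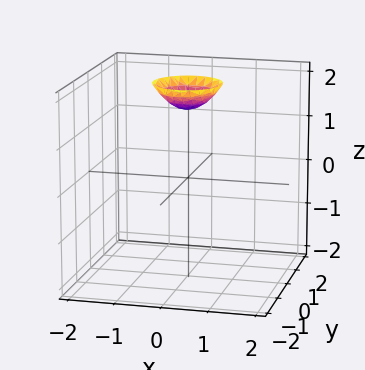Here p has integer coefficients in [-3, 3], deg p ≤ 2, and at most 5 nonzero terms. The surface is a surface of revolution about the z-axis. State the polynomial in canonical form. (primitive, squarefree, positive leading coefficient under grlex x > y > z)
The degree is 2 — the shape is more complex than any degree-1 surface.
By symmetry, every cross-section ⟂ z is a circle, so x, y appear only via x² + y².
Reading off the gridlines: it misses every integer gridline on the y-axis; no x-intercept at any integer in the box; a circular section at z = 2 has radius between 0 and 1.
Matching integer coefficients to the picture gives p.

2*x^2 + 2*y^2 - 2*z + 3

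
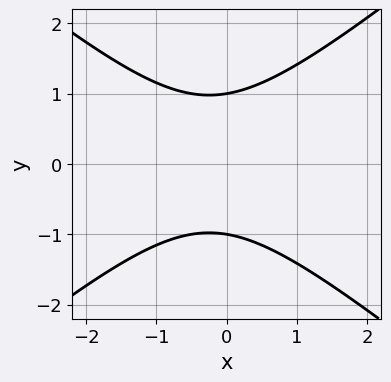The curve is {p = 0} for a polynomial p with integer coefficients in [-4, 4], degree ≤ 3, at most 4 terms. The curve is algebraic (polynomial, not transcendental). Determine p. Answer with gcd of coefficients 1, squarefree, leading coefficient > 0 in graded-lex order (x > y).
2*x^2 - 3*y^2 + x + 3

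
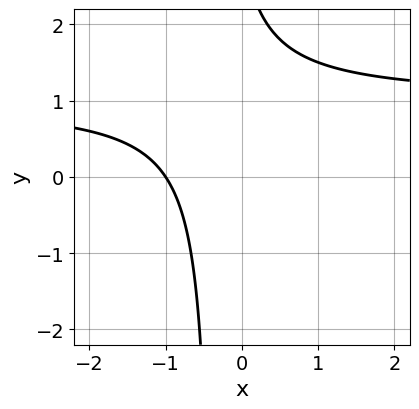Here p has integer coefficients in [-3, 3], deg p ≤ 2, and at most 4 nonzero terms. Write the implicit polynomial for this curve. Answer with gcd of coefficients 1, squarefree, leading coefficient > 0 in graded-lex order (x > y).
The degree is 2 — no degree-1 curve has this shape.
Checking where it meets the axes: it crosses the x-axis at the gridline x = -1; no y-intercept at any integer in the box.
Together with the visible shape, these determine p as stated.

3*x*y - 3*x + y - 3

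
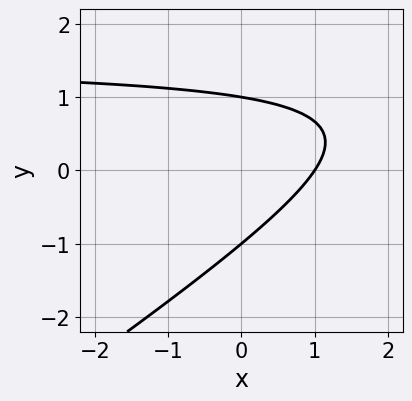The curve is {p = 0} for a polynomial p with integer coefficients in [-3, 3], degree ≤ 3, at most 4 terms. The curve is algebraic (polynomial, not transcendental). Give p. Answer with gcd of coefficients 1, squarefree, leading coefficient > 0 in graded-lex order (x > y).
1. The degree is 2 — no degree-1 curve has this shape.
2. From the visible intercepts: it crosses the x-axis at the gridline x = 1; among the integer gridlines, it crosses the y-axis at y ∈ {-1, 1}.
3. Together with the visible shape, these determine p as stated.

2*x*y - 3*y^2 - 3*x + 3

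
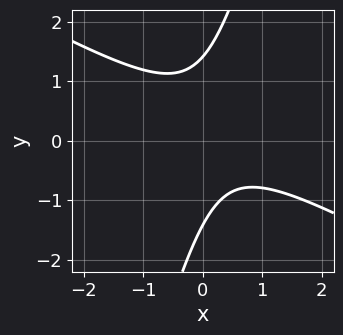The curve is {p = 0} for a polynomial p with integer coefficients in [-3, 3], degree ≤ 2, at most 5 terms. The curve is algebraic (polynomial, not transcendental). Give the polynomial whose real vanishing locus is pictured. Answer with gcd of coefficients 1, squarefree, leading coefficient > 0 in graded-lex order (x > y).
2*x^2 + 3*x*y - y^2 - x + 2

(a) deg p = 2.
(b) Checking where it meets the axes: it misses every integer gridline on the x-axis.
(c) Assembling these constraints gives the stated polynomial.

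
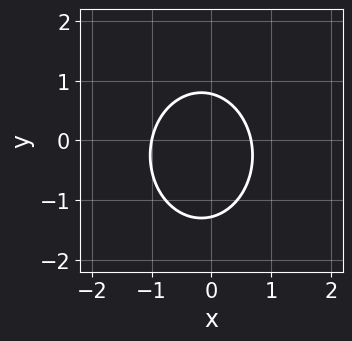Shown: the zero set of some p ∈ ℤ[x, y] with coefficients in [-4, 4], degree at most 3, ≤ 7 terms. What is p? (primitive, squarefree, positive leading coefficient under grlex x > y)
1. The degree is 2 — no degree-1 curve has this shape.
2. From the axis intercepts and sections: one x-axis crossing is at x = -1.
3. Putting this together gives p.

3*x^2 + 2*y^2 + x + y - 2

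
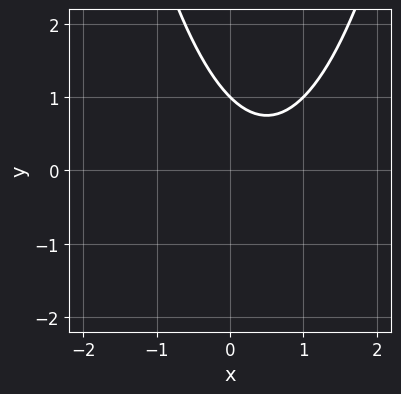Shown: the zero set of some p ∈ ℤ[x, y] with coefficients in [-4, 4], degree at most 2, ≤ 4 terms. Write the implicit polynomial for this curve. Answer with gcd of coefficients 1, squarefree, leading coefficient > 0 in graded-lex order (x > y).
deg p = 2. No degree-1 curve has this shape.
From the axis intercepts and sections: it crosses the y-axis at the gridline y = 1; it misses every integer gridline on the x-axis.
Matching integer coefficients to the picture gives p.

x^2 - x - y + 1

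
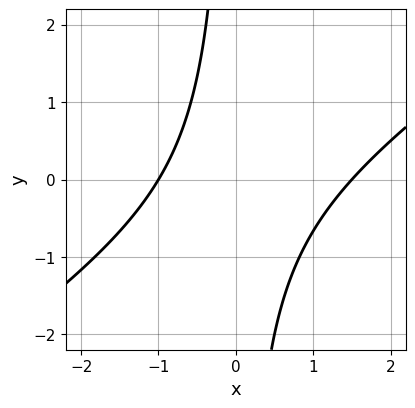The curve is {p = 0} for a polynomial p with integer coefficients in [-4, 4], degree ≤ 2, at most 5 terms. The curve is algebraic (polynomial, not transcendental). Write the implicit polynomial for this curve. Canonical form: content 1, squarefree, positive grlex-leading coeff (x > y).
First, degree: no degree-1 curve has this shape, so deg p = 2.
Next, checking where it meets the axes: no y-intercept at any integer in the box; it crosses the x-axis at the gridline x = -1.
Finally, together with the visible shape, these determine p as stated.

2*x^2 - 3*x*y - x - 3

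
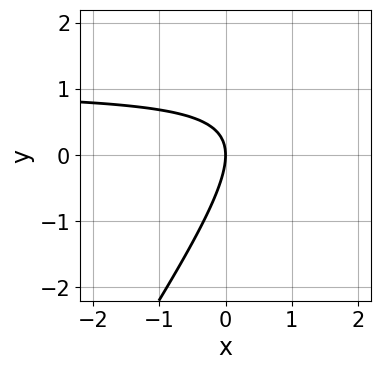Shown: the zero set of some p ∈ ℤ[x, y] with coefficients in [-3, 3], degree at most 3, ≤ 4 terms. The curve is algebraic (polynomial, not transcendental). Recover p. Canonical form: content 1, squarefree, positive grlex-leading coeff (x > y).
3*x*y - 2*y^2 - 3*x

The degree is 2 — the shape is more complex than any degree-1 curve.
Observable constraints: it crosses the y-axis at the gridline y = 0; one x-axis crossing is at x = 0.
These observations pin down the coefficients.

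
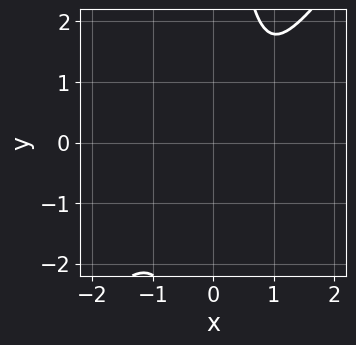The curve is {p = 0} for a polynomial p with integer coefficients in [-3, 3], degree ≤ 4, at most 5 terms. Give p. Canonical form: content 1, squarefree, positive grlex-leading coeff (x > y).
1. deg p = 4. No degree-3 curve has this shape.
2. Against the integer gridlines: it misses every integer gridline on the y-axis; the curve avoids every integer x-axis point in the box.
3. Solving for integer coefficients yields p as stated.

3*x^4 - x^3*y - x^2*y^2 - x + 3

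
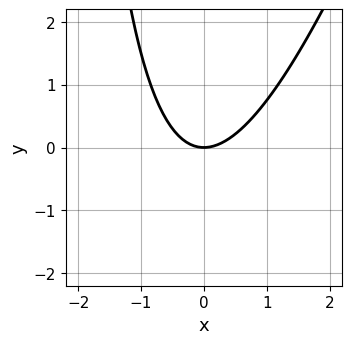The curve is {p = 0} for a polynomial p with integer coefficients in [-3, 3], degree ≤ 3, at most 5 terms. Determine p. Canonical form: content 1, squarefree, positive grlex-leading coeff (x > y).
3*x^2 - x*y - 3*y

1. Degree: the shape is more complex than any degree-1 curve, so deg p = 2.
2. Against the integer gridlines: one y-axis crossing is at y = 0; it meets the x-axis at x = 0 (among the integer gridlines).
3. Together with the visible shape, these determine p as stated.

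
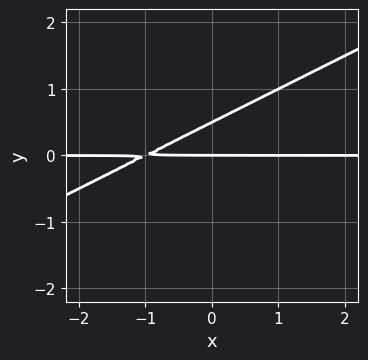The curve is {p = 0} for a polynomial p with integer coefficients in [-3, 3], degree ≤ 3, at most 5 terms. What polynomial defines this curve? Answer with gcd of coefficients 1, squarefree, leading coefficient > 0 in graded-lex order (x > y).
First, degree: the shape is more complex than any degree-1 curve, so deg p = 2.
Next, observable constraints: the visible x-axis segment lies entirely on the curve; it meets the y-axis at y = 0 (among the integer gridlines).
Finally, solving for integer coefficients yields p as stated.

x*y - 2*y^2 + y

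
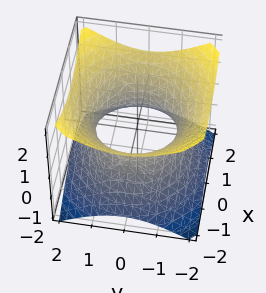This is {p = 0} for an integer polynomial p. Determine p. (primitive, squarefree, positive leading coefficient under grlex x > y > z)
First, deg p = 2. One connected sheet with a waist; a quadric.
Then, symmetries: the z ↦ −z reflection is a symmetry, so z appears only in even powers; the surface is invariant under rotation about z: p = q(x² + y², z).
Then, checking where it meets the axes: it misses every integer gridline on the z-axis; a circular section at z = 1 has radius between 1 and 2.
Finally, putting this together gives p.

2*x^2 + 2*y^2 - 3*z^2 - 3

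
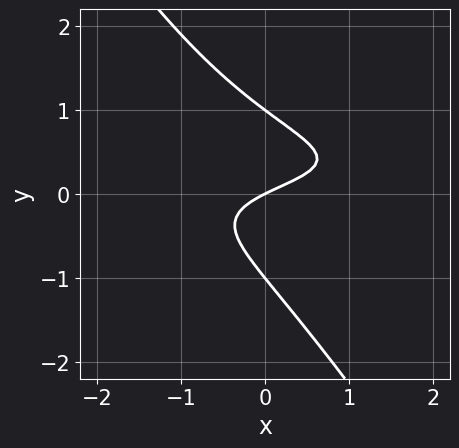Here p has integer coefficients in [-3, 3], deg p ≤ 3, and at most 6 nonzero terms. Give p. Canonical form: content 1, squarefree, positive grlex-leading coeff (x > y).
3*x*y^2 + 2*y^3 - x*y + x - 2*y

First, deg p = 3.
Next, against the integer gridlines: the y-axis gridline crossings are at y ∈ {-1, 0, 1}; one x-axis crossing is at x = 0.
Finally, assembling these constraints gives the stated polynomial.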